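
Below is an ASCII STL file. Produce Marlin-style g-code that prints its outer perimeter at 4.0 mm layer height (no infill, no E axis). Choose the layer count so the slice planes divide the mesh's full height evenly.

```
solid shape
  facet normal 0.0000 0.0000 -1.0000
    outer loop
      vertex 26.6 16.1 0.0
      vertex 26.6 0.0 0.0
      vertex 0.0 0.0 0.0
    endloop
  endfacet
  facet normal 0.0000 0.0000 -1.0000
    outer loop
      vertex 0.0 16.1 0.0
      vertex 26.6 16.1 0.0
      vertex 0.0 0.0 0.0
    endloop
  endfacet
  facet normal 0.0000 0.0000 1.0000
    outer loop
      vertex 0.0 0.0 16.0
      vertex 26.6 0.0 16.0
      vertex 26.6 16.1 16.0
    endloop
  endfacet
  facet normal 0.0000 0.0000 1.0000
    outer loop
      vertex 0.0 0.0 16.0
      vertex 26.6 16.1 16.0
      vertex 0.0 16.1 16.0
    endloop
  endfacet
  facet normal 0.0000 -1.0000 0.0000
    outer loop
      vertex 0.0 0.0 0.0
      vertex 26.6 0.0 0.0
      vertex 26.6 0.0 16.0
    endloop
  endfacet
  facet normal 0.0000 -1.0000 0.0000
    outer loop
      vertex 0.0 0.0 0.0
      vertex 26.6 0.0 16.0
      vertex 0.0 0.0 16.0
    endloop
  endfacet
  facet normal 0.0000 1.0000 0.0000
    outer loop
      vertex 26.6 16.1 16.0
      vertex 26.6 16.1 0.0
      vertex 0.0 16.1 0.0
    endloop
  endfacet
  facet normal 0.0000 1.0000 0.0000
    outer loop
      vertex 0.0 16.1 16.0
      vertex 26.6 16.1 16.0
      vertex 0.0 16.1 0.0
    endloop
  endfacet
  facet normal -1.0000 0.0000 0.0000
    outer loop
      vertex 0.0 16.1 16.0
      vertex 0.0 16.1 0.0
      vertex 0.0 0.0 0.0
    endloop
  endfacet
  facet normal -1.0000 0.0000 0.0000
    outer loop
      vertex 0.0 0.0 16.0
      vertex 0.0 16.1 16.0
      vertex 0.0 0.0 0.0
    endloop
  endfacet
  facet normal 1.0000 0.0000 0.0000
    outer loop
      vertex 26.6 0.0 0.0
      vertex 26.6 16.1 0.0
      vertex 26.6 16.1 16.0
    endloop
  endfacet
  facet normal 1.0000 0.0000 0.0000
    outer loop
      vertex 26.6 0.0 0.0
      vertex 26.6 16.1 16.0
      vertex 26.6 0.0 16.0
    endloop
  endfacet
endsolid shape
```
; perimeter-only toolpath
G21 ; units = mm
G90 ; absolute positioning
G28 ; home
; layer 1
G0 Z4.0
G0 X0.0 Y0.0
G1 X26.6 Y0.0
G1 X26.6 Y16.1
G1 X0.0 Y16.1
G1 X0.0 Y0.0
; layer 2
G0 Z8.0
G0 X0.0 Y0.0
G1 X26.6 Y0.0
G1 X26.6 Y16.1
G1 X0.0 Y16.1
G1 X0.0 Y0.0
; layer 3
G0 Z12.0
G0 X0.0 Y0.0
G1 X26.6 Y0.0
G1 X26.6 Y16.1
G1 X0.0 Y16.1
G1 X0.0 Y0.0
; layer 4
G0 Z16.0
G0 X0.0 Y0.0
G1 X26.6 Y0.0
G1 X26.6 Y16.1
G1 X0.0 Y16.1
G1 X0.0 Y0.0
M2 ; end

The solid is a rectangular box, roughly 26.6 × 16.1 mm footprint and 16 mm tall. Slicing at Δz = 4.0 mm — 4 equal slices spanning the solid's height, so layer i sits at z = i·h/4 — gives 4 non-empty perimeters. Each is a 4-segment closed polygon; G0 lifts to the layer z and rapids to the start vertex, then G1 traces the edges.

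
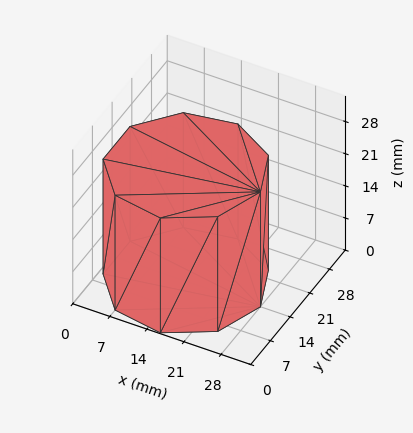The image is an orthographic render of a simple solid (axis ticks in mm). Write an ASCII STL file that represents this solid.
Reading the render: the shape is a regular 9-sided prism (a cylinder approximated with 9 flat sides), circumscribed radius ≈ 14 mm, height ≈ 25 mm (dimensions read to the nearest mm from the axis ticks). For the STL, each face is triangulated and given an outward normal.

solid part
  facet normal 0.0000 0.0000 -1.0000
    outer loop
      vertex 16.43 27.79 0.00
      vertex 24.72 23.00 0.00
      vertex 28.00 14.00 0.00
    endloop
  endfacet
  facet normal 0.0000 0.0000 -1.0000
    outer loop
      vertex 7.00 26.12 0.00
      vertex 16.43 27.79 0.00
      vertex 28.00 14.00 0.00
    endloop
  endfacet
  facet normal 0.0000 0.0000 -1.0000
    outer loop
      vertex 0.84 18.79 0.00
      vertex 7.00 26.12 0.00
      vertex 28.00 14.00 0.00
    endloop
  endfacet
  facet normal 0.0000 0.0000 -1.0000
    outer loop
      vertex 0.84 9.21 0.00
      vertex 0.84 18.79 0.00
      vertex 28.00 14.00 0.00
    endloop
  endfacet
  facet normal 0.0000 0.0000 -1.0000
    outer loop
      vertex 7.00 1.88 0.00
      vertex 0.84 9.21 0.00
      vertex 28.00 14.00 0.00
    endloop
  endfacet
  facet normal 0.0000 0.0000 -1.0000
    outer loop
      vertex 16.43 0.21 0.00
      vertex 7.00 1.88 0.00
      vertex 28.00 14.00 0.00
    endloop
  endfacet
  facet normal 0.0000 0.0000 -1.0000
    outer loop
      vertex 24.72 5.00 0.00
      vertex 16.43 0.21 0.00
      vertex 28.00 14.00 0.00
    endloop
  endfacet
  facet normal 0.0000 0.0000 1.0000
    outer loop
      vertex 28.00 14.00 25.00
      vertex 24.72 23.00 25.00
      vertex 16.43 27.79 25.00
    endloop
  endfacet
  facet normal 0.0000 0.0000 1.0000
    outer loop
      vertex 28.00 14.00 25.00
      vertex 16.43 27.79 25.00
      vertex 7.00 26.12 25.00
    endloop
  endfacet
  facet normal 0.0000 0.0000 1.0000
    outer loop
      vertex 28.00 14.00 25.00
      vertex 7.00 26.12 25.00
      vertex 0.84 18.79 25.00
    endloop
  endfacet
  facet normal 0.0000 0.0000 1.0000
    outer loop
      vertex 28.00 14.00 25.00
      vertex 0.84 18.79 25.00
      vertex 0.84 9.21 25.00
    endloop
  endfacet
  facet normal 0.0000 0.0000 1.0000
    outer loop
      vertex 28.00 14.00 25.00
      vertex 0.84 9.21 25.00
      vertex 7.00 1.88 25.00
    endloop
  endfacet
  facet normal 0.0000 0.0000 1.0000
    outer loop
      vertex 28.00 14.00 25.00
      vertex 7.00 1.88 25.00
      vertex 16.43 0.21 25.00
    endloop
  endfacet
  facet normal 0.0000 0.0000 1.0000
    outer loop
      vertex 28.00 14.00 25.00
      vertex 16.43 0.21 25.00
      vertex 24.72 5.00 25.00
    endloop
  endfacet
  facet normal 0.9395 0.3424 0.0000
    outer loop
      vertex 28.00 14.00 0.00
      vertex 24.72 23.00 0.00
      vertex 24.72 23.00 25.00
    endloop
  endfacet
  facet normal 0.9395 0.3424 0.0000
    outer loop
      vertex 28.00 14.00 0.00
      vertex 24.72 23.00 25.00
      vertex 28.00 14.00 25.00
    endloop
  endfacet
  facet normal 0.5003 0.8659 0.0000
    outer loop
      vertex 24.72 23.00 0.00
      vertex 16.43 27.79 0.00
      vertex 16.43 27.79 25.00
    endloop
  endfacet
  facet normal 0.5003 0.8659 0.0000
    outer loop
      vertex 24.72 23.00 0.00
      vertex 16.43 27.79 25.00
      vertex 24.72 23.00 25.00
    endloop
  endfacet
  facet normal -0.1744 0.9847 0.0000
    outer loop
      vertex 16.43 27.79 0.00
      vertex 7.00 26.12 0.00
      vertex 7.00 26.12 25.00
    endloop
  endfacet
  facet normal -0.1744 0.9847 0.0000
    outer loop
      vertex 16.43 27.79 0.00
      vertex 7.00 26.12 25.00
      vertex 16.43 27.79 25.00
    endloop
  endfacet
  facet normal -0.7656 0.6434 0.0000
    outer loop
      vertex 7.00 26.12 0.00
      vertex 0.84 18.79 0.00
      vertex 0.84 18.79 25.00
    endloop
  endfacet
  facet normal -0.7656 0.6434 0.0000
    outer loop
      vertex 7.00 26.12 0.00
      vertex 0.84 18.79 25.00
      vertex 7.00 26.12 25.00
    endloop
  endfacet
  facet normal -1.0000 0.0000 0.0000
    outer loop
      vertex 0.84 18.79 0.00
      vertex 0.84 9.21 0.00
      vertex 0.84 9.21 25.00
    endloop
  endfacet
  facet normal -1.0000 0.0000 0.0000
    outer loop
      vertex 0.84 18.79 0.00
      vertex 0.84 9.21 25.00
      vertex 0.84 18.79 25.00
    endloop
  endfacet
  facet normal -0.7656 -0.6434 0.0000
    outer loop
      vertex 0.84 9.21 0.00
      vertex 7.00 1.88 0.00
      vertex 7.00 1.88 25.00
    endloop
  endfacet
  facet normal -0.7656 -0.6434 0.0000
    outer loop
      vertex 0.84 9.21 0.00
      vertex 7.00 1.88 25.00
      vertex 0.84 9.21 25.00
    endloop
  endfacet
  facet normal -0.1744 -0.9847 0.0000
    outer loop
      vertex 7.00 1.88 0.00
      vertex 16.43 0.21 0.00
      vertex 16.43 0.21 25.00
    endloop
  endfacet
  facet normal -0.1744 -0.9847 0.0000
    outer loop
      vertex 7.00 1.88 0.00
      vertex 16.43 0.21 25.00
      vertex 7.00 1.88 25.00
    endloop
  endfacet
  facet normal 0.5003 -0.8659 0.0000
    outer loop
      vertex 16.43 0.21 0.00
      vertex 24.72 5.00 0.00
      vertex 24.72 5.00 25.00
    endloop
  endfacet
  facet normal 0.5003 -0.8659 0.0000
    outer loop
      vertex 16.43 0.21 0.00
      vertex 24.72 5.00 25.00
      vertex 16.43 0.21 25.00
    endloop
  endfacet
  facet normal 0.9395 -0.3424 0.0000
    outer loop
      vertex 24.72 5.00 0.00
      vertex 28.00 14.00 0.00
      vertex 28.00 14.00 25.00
    endloop
  endfacet
  facet normal 0.9395 -0.3424 0.0000
    outer loop
      vertex 24.72 5.00 0.00
      vertex 28.00 14.00 25.00
      vertex 24.72 5.00 25.00
    endloop
  endfacet
endsolid part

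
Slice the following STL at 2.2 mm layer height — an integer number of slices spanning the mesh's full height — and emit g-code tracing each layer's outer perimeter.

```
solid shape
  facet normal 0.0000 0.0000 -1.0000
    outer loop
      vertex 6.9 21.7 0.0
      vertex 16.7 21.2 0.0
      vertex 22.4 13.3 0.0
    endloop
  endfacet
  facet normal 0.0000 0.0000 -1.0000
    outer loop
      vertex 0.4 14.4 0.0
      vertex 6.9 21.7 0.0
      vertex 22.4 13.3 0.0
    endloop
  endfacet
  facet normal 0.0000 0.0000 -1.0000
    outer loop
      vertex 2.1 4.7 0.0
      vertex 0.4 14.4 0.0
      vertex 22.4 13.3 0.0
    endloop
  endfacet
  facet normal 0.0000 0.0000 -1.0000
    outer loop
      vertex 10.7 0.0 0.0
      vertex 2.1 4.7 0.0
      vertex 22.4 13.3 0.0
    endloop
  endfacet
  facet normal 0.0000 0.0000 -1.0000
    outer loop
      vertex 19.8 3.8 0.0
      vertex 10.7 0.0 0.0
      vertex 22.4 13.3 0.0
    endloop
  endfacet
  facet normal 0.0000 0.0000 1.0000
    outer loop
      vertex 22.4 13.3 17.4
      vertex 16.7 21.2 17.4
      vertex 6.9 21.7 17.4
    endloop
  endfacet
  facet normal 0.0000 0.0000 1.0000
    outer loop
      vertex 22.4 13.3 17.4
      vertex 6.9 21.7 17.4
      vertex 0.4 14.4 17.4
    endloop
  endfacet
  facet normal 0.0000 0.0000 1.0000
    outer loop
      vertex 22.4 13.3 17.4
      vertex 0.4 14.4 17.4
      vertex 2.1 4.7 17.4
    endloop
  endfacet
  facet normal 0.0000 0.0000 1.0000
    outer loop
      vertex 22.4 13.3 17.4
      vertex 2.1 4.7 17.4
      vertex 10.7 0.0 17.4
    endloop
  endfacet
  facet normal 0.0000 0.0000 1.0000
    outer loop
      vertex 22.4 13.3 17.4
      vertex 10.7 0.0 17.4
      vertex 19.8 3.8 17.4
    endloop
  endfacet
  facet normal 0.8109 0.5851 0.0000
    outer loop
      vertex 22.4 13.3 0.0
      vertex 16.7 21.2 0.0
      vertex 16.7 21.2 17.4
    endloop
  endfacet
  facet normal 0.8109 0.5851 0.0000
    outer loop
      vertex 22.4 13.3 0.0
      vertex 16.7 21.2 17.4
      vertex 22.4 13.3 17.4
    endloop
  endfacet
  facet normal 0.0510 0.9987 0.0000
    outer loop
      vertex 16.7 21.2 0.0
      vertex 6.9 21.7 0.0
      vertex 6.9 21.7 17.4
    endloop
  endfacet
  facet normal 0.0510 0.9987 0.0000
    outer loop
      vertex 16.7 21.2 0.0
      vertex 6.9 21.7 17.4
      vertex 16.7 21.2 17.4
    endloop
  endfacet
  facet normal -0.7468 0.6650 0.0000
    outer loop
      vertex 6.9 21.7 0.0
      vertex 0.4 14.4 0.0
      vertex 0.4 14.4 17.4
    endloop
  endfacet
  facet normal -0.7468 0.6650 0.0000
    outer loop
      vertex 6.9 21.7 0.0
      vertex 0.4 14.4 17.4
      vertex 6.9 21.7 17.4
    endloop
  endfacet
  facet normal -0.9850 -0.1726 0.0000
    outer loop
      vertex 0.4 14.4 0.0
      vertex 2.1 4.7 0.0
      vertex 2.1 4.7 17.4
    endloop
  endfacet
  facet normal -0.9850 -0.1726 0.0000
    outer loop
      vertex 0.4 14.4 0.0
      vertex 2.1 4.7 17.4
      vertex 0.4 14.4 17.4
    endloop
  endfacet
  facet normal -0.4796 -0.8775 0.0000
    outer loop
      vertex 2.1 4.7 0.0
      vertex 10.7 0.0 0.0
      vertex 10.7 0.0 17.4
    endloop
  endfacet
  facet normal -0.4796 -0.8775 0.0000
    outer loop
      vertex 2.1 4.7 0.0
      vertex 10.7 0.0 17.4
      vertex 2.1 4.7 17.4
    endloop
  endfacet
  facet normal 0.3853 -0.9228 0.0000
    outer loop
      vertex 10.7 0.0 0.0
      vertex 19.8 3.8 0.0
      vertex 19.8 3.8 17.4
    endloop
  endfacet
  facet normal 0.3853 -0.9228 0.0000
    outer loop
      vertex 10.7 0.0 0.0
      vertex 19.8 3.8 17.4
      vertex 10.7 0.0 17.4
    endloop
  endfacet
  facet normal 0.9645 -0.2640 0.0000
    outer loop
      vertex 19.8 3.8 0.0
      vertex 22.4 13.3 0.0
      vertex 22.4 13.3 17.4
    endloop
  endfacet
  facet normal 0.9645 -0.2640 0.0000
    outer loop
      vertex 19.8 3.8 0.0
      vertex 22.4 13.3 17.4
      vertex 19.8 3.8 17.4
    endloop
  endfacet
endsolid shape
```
; perimeter-only toolpath
G21 ; units = mm
G90 ; absolute positioning
G28 ; home
; layer 1
G0 Z2.2
G0 X22.4 Y13.3
G1 X16.7 Y21.2
G1 X6.9 Y21.7
G1 X0.4 Y14.4
G1 X2.1 Y4.7
G1 X10.7 Y0.0
G1 X19.8 Y3.8
G1 X22.4 Y13.3
; layer 2
G0 Z4.3
G0 X22.4 Y13.3
G1 X16.7 Y21.2
G1 X6.9 Y21.7
G1 X0.4 Y14.4
G1 X2.1 Y4.7
G1 X10.7 Y0.0
G1 X19.8 Y3.8
G1 X22.4 Y13.3
; layer 3
G0 Z6.5
G0 X22.4 Y13.3
G1 X16.7 Y21.2
G1 X6.9 Y21.7
G1 X0.4 Y14.4
G1 X2.1 Y4.7
G1 X10.7 Y0.0
G1 X19.8 Y3.8
G1 X22.4 Y13.3
; layer 4
G0 Z8.7
G0 X22.4 Y13.3
G1 X16.7 Y21.2
G1 X6.9 Y21.7
G1 X0.4 Y14.4
G1 X2.1 Y4.7
G1 X10.7 Y0.0
G1 X19.8 Y3.8
G1 X22.4 Y13.3
; layer 5
G0 Z10.9
G0 X22.4 Y13.3
G1 X16.7 Y21.2
G1 X6.9 Y21.7
G1 X0.4 Y14.4
G1 X2.1 Y4.7
G1 X10.7 Y0.0
G1 X19.8 Y3.8
G1 X22.4 Y13.3
; layer 6
G0 Z13.0
G0 X22.4 Y13.3
G1 X16.7 Y21.2
G1 X6.9 Y21.7
G1 X0.4 Y14.4
G1 X2.1 Y4.7
G1 X10.7 Y0.0
G1 X19.8 Y3.8
G1 X22.4 Y13.3
; layer 7
G0 Z15.2
G0 X22.4 Y13.3
G1 X16.7 Y21.2
G1 X6.9 Y21.7
G1 X0.4 Y14.4
G1 X2.1 Y4.7
G1 X10.7 Y0.0
G1 X19.8 Y3.8
G1 X22.4 Y13.3
; layer 8
G0 Z17.4
G0 X22.4 Y13.3
G1 X16.7 Y21.2
G1 X6.9 Y21.7
G1 X0.4 Y14.4
G1 X2.1 Y4.7
G1 X10.7 Y0.0
G1 X19.8 Y3.8
G1 X22.4 Y13.3
M2 ; end

The solid is a regular 7-sided prism (a cylinder approximated with 7 flat sides), circumscribed radius ≈ 11.3 mm, height ≈ 17.4 mm. Slicing at Δz = 2.2 mm — 8 equal slices spanning the solid's height, so layer i sits at z = i·h/8 — gives 8 non-empty perimeters. Each is a 7-segment closed polygon; G0 lifts to the layer z and rapids to the start vertex, then G1 traces the edges.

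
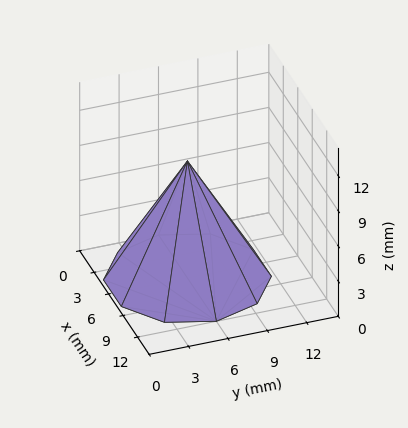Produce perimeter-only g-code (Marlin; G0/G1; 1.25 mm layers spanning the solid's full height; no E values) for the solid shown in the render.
Reading the render: the shape is a regular 10-sided pyramid, base circumscribed radius ≈ 6 mm, apex at z ≈ 10 mm (dimensions read to the nearest mm from the axis ticks). For the g-code, the solid's height is divided into equal slices at the stated Δz and each level perimeter traced with G1 moves after a G0 lift.

; perimeter-only toolpath
G21 ; units = mm
G90 ; absolute positioning
G28 ; home
; layer 1
G0 Z1.25
G0 X11.25 Y6.00
G1 X10.24 Y9.09
G1 X7.62 Y11.00
G1 X4.38 Y11.00
G1 X1.76 Y9.09
G1 X0.75 Y6.00
G1 X1.76 Y2.91
G1 X4.38 Y1.00
G1 X7.62 Y1.00
G1 X10.24 Y2.91
G1 X11.25 Y6.00
; layer 2
G0 Z2.50
G0 X10.50 Y6.00
G1 X9.64 Y8.65
G1 X7.39 Y10.28
G1 X4.61 Y10.28
G1 X2.36 Y8.65
G1 X1.50 Y6.00
G1 X2.36 Y3.35
G1 X4.61 Y1.72
G1 X7.39 Y1.72
G1 X9.64 Y3.35
G1 X10.50 Y6.00
; layer 3
G0 Z3.75
G0 X9.75 Y6.00
G1 X9.03 Y8.21
G1 X7.16 Y9.57
G1 X4.84 Y9.57
G1 X2.97 Y8.21
G1 X2.25 Y6.00
G1 X2.97 Y3.79
G1 X4.84 Y2.43
G1 X7.16 Y2.43
G1 X9.03 Y3.79
G1 X9.75 Y6.00
; layer 4
G0 Z5.00
G0 X9.00 Y6.00
G1 X8.43 Y7.76
G1 X6.92 Y8.86
G1 X5.08 Y8.86
G1 X3.58 Y7.76
G1 X3.00 Y6.00
G1 X3.58 Y4.24
G1 X5.08 Y3.15
G1 X6.92 Y3.15
G1 X8.43 Y4.24
G1 X9.00 Y6.00
; layer 5
G0 Z6.25
G0 X8.25 Y6.00
G1 X7.82 Y7.32
G1 X6.69 Y8.14
G1 X5.31 Y8.14
G1 X4.18 Y7.32
G1 X3.75 Y6.00
G1 X4.18 Y4.68
G1 X5.31 Y3.86
G1 X6.69 Y3.86
G1 X7.82 Y4.68
G1 X8.25 Y6.00
; layer 6
G0 Z7.50
G0 X7.50 Y6.00
G1 X7.21 Y6.88
G1 X6.46 Y7.43
G1 X5.54 Y7.43
G1 X4.79 Y6.88
G1 X4.50 Y6.00
G1 X4.79 Y5.12
G1 X5.54 Y4.57
G1 X6.46 Y4.57
G1 X7.21 Y5.12
G1 X7.50 Y6.00
; layer 7
G0 Z8.75
G0 X6.75 Y6.00
G1 X6.61 Y6.44
G1 X6.23 Y6.71
G1 X5.77 Y6.71
G1 X5.39 Y6.44
G1 X5.25 Y6.00
G1 X5.39 Y5.56
G1 X5.77 Y5.29
G1 X6.23 Y5.29
G1 X6.61 Y5.56
G1 X6.75 Y6.00
M2 ; end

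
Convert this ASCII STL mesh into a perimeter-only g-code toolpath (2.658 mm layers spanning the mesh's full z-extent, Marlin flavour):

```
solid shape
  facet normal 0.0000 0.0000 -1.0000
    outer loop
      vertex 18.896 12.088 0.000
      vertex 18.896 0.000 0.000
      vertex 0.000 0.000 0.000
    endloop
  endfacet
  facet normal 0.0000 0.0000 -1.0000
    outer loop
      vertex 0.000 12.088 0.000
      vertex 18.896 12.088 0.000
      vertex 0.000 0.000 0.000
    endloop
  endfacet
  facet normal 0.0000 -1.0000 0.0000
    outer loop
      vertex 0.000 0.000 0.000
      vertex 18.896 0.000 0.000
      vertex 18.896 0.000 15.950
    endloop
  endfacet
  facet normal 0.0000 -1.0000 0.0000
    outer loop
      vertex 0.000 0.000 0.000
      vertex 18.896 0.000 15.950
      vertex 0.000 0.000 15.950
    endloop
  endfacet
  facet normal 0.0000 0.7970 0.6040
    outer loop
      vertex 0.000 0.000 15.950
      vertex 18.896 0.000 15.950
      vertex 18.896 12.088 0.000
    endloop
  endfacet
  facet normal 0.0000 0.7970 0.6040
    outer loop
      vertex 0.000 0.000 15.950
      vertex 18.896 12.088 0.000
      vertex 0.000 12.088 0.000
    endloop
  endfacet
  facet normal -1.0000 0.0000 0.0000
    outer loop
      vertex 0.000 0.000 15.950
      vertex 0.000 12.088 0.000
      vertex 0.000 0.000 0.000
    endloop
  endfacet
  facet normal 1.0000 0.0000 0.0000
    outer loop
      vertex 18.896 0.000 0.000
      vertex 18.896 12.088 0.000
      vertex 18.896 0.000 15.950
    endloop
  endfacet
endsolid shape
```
; perimeter-only toolpath
G21 ; units = mm
G90 ; absolute positioning
G28 ; home
; layer 1
G0 Z2.658
G0 X0.000 Y0.000
G1 X18.896 Y0.000
G1 X18.896 Y10.073
G1 X0.000 Y10.073
G1 X0.000 Y0.000
; layer 2
G0 Z5.317
G0 X0.000 Y0.000
G1 X18.896 Y0.000
G1 X18.896 Y8.059
G1 X0.000 Y8.059
G1 X0.000 Y0.000
; layer 3
G0 Z7.975
G0 X0.000 Y0.000
G1 X18.896 Y0.000
G1 X18.896 Y6.044
G1 X0.000 Y6.044
G1 X0.000 Y0.000
; layer 4
G0 Z10.633
G0 X0.000 Y0.000
G1 X18.896 Y0.000
G1 X18.896 Y4.029
G1 X0.000 Y4.029
G1 X0.000 Y0.000
; layer 5
G0 Z13.292
G0 X0.000 Y0.000
G1 X18.896 Y0.000
G1 X18.896 Y2.015
G1 X0.000 Y2.015
G1 X0.000 Y0.000
M2 ; end

The solid is a wedge (ramp): 18.9 × 12.1 mm base, rising to 15.9 mm along the y=0 edge and sloping linearly to z=0 at y=12.1. Slicing at Δz = 2.658 mm — 6 equal slices spanning the solid's height, so layer i sits at z = i·h/6 — gives 5 non-empty perimeters. Each is a 4-segment closed polygon; G0 lifts to the layer z and rapids to the start vertex, then G1 traces the edges. The cross-section shrinks linearly with z (the slice at the apex is degenerate and omitted).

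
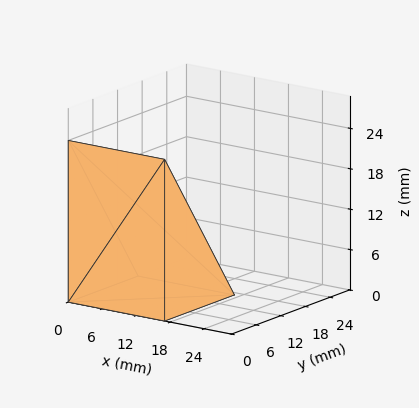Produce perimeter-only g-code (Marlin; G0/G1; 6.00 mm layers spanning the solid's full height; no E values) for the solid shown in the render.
Reading the render: the shape is a wedge (ramp): 17 × 17 mm base, rising to 24 mm along the y=0 edge and sloping linearly to z=0 at y=17 (dimensions read to the nearest mm from the axis ticks). For the g-code, the solid's height is divided into equal slices at the stated Δz and each level perimeter traced with G1 moves after a G0 lift.

; perimeter-only toolpath
G21 ; units = mm
G90 ; absolute positioning
G28 ; home
; layer 1
G0 Z6.00
G0 X0.00 Y0.00
G1 X17.00 Y0.00
G1 X17.00 Y12.75
G1 X0.00 Y12.75
G1 X0.00 Y0.00
; layer 2
G0 Z12.00
G0 X0.00 Y0.00
G1 X17.00 Y0.00
G1 X17.00 Y8.50
G1 X0.00 Y8.50
G1 X0.00 Y0.00
; layer 3
G0 Z18.00
G0 X0.00 Y0.00
G1 X17.00 Y0.00
G1 X17.00 Y4.25
G1 X0.00 Y4.25
G1 X0.00 Y0.00
M2 ; end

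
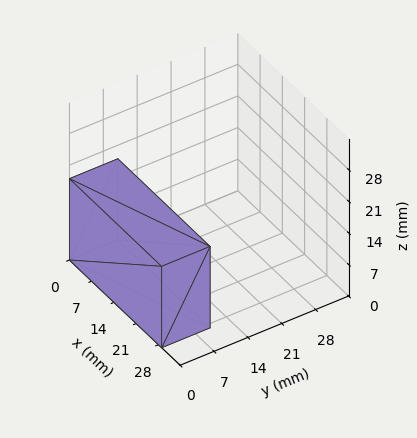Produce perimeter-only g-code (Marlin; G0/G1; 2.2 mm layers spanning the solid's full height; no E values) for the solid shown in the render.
Reading the render: the shape is a rectangular box, roughly 29 × 10 mm footprint and 18 mm tall (dimensions read to the nearest mm from the axis ticks). For the g-code, the solid's height is divided into equal slices at the stated Δz and each level perimeter traced with G1 moves after a G0 lift.

; perimeter-only toolpath
G21 ; units = mm
G90 ; absolute positioning
G28 ; home
; layer 1
G0 Z2.2
G0 X0.0 Y0.0
G1 X29.0 Y0.0
G1 X29.0 Y10.0
G1 X0.0 Y10.0
G1 X0.0 Y0.0
; layer 2
G0 Z4.5
G0 X0.0 Y0.0
G1 X29.0 Y0.0
G1 X29.0 Y10.0
G1 X0.0 Y10.0
G1 X0.0 Y0.0
; layer 3
G0 Z6.8
G0 X0.0 Y0.0
G1 X29.0 Y0.0
G1 X29.0 Y10.0
G1 X0.0 Y10.0
G1 X0.0 Y0.0
; layer 4
G0 Z9.0
G0 X0.0 Y0.0
G1 X29.0 Y0.0
G1 X29.0 Y10.0
G1 X0.0 Y10.0
G1 X0.0 Y0.0
; layer 5
G0 Z11.2
G0 X0.0 Y0.0
G1 X29.0 Y0.0
G1 X29.0 Y10.0
G1 X0.0 Y10.0
G1 X0.0 Y0.0
; layer 6
G0 Z13.5
G0 X0.0 Y0.0
G1 X29.0 Y0.0
G1 X29.0 Y10.0
G1 X0.0 Y10.0
G1 X0.0 Y0.0
; layer 7
G0 Z15.8
G0 X0.0 Y0.0
G1 X29.0 Y0.0
G1 X29.0 Y10.0
G1 X0.0 Y10.0
G1 X0.0 Y0.0
; layer 8
G0 Z18.0
G0 X0.0 Y0.0
G1 X29.0 Y0.0
G1 X29.0 Y10.0
G1 X0.0 Y10.0
G1 X0.0 Y0.0
M2 ; end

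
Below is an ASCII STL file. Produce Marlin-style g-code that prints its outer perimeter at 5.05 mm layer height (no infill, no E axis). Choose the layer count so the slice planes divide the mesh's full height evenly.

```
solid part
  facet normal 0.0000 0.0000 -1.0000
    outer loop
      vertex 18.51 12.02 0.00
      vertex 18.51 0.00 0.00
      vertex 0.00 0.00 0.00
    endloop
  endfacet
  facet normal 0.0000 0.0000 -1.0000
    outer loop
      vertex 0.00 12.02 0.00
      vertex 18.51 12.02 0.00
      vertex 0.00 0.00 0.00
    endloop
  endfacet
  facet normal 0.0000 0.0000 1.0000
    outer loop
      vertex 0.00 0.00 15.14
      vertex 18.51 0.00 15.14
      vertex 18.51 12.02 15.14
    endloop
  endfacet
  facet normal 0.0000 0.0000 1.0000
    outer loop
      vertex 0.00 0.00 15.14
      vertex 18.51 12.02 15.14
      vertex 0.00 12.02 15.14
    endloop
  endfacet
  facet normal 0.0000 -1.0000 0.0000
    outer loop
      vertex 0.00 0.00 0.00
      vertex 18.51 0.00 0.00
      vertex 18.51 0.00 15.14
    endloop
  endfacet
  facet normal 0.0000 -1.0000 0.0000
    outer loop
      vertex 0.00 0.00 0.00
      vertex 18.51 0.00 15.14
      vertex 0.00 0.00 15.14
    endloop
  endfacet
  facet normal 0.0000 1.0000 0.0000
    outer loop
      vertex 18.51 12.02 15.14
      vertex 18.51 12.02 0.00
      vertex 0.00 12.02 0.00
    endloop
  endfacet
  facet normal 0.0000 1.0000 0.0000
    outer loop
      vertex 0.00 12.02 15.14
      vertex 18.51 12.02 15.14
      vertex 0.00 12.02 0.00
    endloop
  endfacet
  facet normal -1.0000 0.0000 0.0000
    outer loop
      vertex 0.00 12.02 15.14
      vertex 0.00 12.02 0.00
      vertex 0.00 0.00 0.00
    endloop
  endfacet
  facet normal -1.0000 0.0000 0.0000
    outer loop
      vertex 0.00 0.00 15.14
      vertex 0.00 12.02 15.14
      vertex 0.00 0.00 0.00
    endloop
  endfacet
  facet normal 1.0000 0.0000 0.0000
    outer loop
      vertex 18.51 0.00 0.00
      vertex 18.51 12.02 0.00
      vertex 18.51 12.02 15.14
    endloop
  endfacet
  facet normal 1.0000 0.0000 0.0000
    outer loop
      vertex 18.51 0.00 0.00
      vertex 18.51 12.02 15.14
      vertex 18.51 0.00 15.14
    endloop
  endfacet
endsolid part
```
; perimeter-only toolpath
G21 ; units = mm
G90 ; absolute positioning
G28 ; home
; layer 1
G0 Z5.05
G0 X0.00 Y0.00
G1 X18.51 Y0.00
G1 X18.51 Y12.02
G1 X0.00 Y12.02
G1 X0.00 Y0.00
; layer 2
G0 Z10.09
G0 X0.00 Y0.00
G1 X18.51 Y0.00
G1 X18.51 Y12.02
G1 X0.00 Y12.02
G1 X0.00 Y0.00
; layer 3
G0 Z15.14
G0 X0.00 Y0.00
G1 X18.51 Y0.00
G1 X18.51 Y12.02
G1 X0.00 Y12.02
G1 X0.00 Y0.00
M2 ; end

The solid is a rectangular box, roughly 18.5 × 12 mm footprint and 15.1 mm tall. Slicing at Δz = 5.05 mm — 3 equal slices spanning the solid's height, so layer i sits at z = i·h/3 — gives 3 non-empty perimeters. Each is a 4-segment closed polygon; G0 lifts to the layer z and rapids to the start vertex, then G1 traces the edges.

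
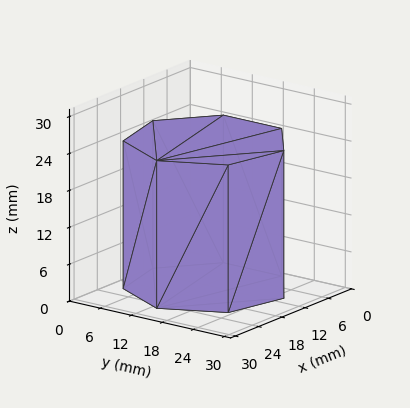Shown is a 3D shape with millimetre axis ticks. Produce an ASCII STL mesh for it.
Reading the render: the shape is a regular 7-sided prism (a cylinder approximated with 7 flat sides), circumscribed radius ≈ 13 mm, height ≈ 24 mm (dimensions read to the nearest mm from the axis ticks). For the STL, each face is triangulated and given an outward normal.

solid part
  facet normal 0.0000 0.0000 -1.0000
    outer loop
      vertex 10.107 25.674 0.000
      vertex 21.105 23.164 0.000
      vertex 26.000 13.000 0.000
    endloop
  endfacet
  facet normal 0.0000 0.0000 -1.0000
    outer loop
      vertex 1.287 18.640 0.000
      vertex 10.107 25.674 0.000
      vertex 26.000 13.000 0.000
    endloop
  endfacet
  facet normal 0.0000 0.0000 -1.0000
    outer loop
      vertex 1.287 7.360 0.000
      vertex 1.287 18.640 0.000
      vertex 26.000 13.000 0.000
    endloop
  endfacet
  facet normal 0.0000 0.0000 -1.0000
    outer loop
      vertex 10.107 0.326 0.000
      vertex 1.287 7.360 0.000
      vertex 26.000 13.000 0.000
    endloop
  endfacet
  facet normal 0.0000 0.0000 -1.0000
    outer loop
      vertex 21.105 2.836 0.000
      vertex 10.107 0.326 0.000
      vertex 26.000 13.000 0.000
    endloop
  endfacet
  facet normal 0.0000 0.0000 1.0000
    outer loop
      vertex 26.000 13.000 24.000
      vertex 21.105 23.164 24.000
      vertex 10.107 25.674 24.000
    endloop
  endfacet
  facet normal 0.0000 0.0000 1.0000
    outer loop
      vertex 26.000 13.000 24.000
      vertex 10.107 25.674 24.000
      vertex 1.287 18.640 24.000
    endloop
  endfacet
  facet normal 0.0000 0.0000 1.0000
    outer loop
      vertex 26.000 13.000 24.000
      vertex 1.287 18.640 24.000
      vertex 1.287 7.360 24.000
    endloop
  endfacet
  facet normal 0.0000 0.0000 1.0000
    outer loop
      vertex 26.000 13.000 24.000
      vertex 1.287 7.360 24.000
      vertex 10.107 0.326 24.000
    endloop
  endfacet
  facet normal 0.0000 0.0000 1.0000
    outer loop
      vertex 26.000 13.000 24.000
      vertex 10.107 0.326 24.000
      vertex 21.105 2.836 24.000
    endloop
  endfacet
  facet normal 0.9010 0.4339 0.0000
    outer loop
      vertex 26.000 13.000 0.000
      vertex 21.105 23.164 0.000
      vertex 21.105 23.164 24.000
    endloop
  endfacet
  facet normal 0.9010 0.4339 0.0000
    outer loop
      vertex 26.000 13.000 0.000
      vertex 21.105 23.164 24.000
      vertex 26.000 13.000 24.000
    endloop
  endfacet
  facet normal 0.2225 0.9749 0.0000
    outer loop
      vertex 21.105 23.164 0.000
      vertex 10.107 25.674 0.000
      vertex 10.107 25.674 24.000
    endloop
  endfacet
  facet normal 0.2225 0.9749 0.0000
    outer loop
      vertex 21.105 23.164 0.000
      vertex 10.107 25.674 24.000
      vertex 21.105 23.164 24.000
    endloop
  endfacet
  facet normal -0.6235 0.7818 0.0000
    outer loop
      vertex 10.107 25.674 0.000
      vertex 1.287 18.640 0.000
      vertex 1.287 18.640 24.000
    endloop
  endfacet
  facet normal -0.6235 0.7818 0.0000
    outer loop
      vertex 10.107 25.674 0.000
      vertex 1.287 18.640 24.000
      vertex 10.107 25.674 24.000
    endloop
  endfacet
  facet normal -1.0000 0.0000 0.0000
    outer loop
      vertex 1.287 18.640 0.000
      vertex 1.287 7.360 0.000
      vertex 1.287 7.360 24.000
    endloop
  endfacet
  facet normal -1.0000 0.0000 0.0000
    outer loop
      vertex 1.287 18.640 0.000
      vertex 1.287 7.360 24.000
      vertex 1.287 18.640 24.000
    endloop
  endfacet
  facet normal -0.6235 -0.7818 0.0000
    outer loop
      vertex 1.287 7.360 0.000
      vertex 10.107 0.326 0.000
      vertex 10.107 0.326 24.000
    endloop
  endfacet
  facet normal -0.6235 -0.7818 0.0000
    outer loop
      vertex 1.287 7.360 0.000
      vertex 10.107 0.326 24.000
      vertex 1.287 7.360 24.000
    endloop
  endfacet
  facet normal 0.2225 -0.9749 0.0000
    outer loop
      vertex 10.107 0.326 0.000
      vertex 21.105 2.836 0.000
      vertex 21.105 2.836 24.000
    endloop
  endfacet
  facet normal 0.2225 -0.9749 0.0000
    outer loop
      vertex 10.107 0.326 0.000
      vertex 21.105 2.836 24.000
      vertex 10.107 0.326 24.000
    endloop
  endfacet
  facet normal 0.9010 -0.4339 0.0000
    outer loop
      vertex 21.105 2.836 0.000
      vertex 26.000 13.000 0.000
      vertex 26.000 13.000 24.000
    endloop
  endfacet
  facet normal 0.9010 -0.4339 0.0000
    outer loop
      vertex 21.105 2.836 0.000
      vertex 26.000 13.000 24.000
      vertex 21.105 2.836 24.000
    endloop
  endfacet
endsolid part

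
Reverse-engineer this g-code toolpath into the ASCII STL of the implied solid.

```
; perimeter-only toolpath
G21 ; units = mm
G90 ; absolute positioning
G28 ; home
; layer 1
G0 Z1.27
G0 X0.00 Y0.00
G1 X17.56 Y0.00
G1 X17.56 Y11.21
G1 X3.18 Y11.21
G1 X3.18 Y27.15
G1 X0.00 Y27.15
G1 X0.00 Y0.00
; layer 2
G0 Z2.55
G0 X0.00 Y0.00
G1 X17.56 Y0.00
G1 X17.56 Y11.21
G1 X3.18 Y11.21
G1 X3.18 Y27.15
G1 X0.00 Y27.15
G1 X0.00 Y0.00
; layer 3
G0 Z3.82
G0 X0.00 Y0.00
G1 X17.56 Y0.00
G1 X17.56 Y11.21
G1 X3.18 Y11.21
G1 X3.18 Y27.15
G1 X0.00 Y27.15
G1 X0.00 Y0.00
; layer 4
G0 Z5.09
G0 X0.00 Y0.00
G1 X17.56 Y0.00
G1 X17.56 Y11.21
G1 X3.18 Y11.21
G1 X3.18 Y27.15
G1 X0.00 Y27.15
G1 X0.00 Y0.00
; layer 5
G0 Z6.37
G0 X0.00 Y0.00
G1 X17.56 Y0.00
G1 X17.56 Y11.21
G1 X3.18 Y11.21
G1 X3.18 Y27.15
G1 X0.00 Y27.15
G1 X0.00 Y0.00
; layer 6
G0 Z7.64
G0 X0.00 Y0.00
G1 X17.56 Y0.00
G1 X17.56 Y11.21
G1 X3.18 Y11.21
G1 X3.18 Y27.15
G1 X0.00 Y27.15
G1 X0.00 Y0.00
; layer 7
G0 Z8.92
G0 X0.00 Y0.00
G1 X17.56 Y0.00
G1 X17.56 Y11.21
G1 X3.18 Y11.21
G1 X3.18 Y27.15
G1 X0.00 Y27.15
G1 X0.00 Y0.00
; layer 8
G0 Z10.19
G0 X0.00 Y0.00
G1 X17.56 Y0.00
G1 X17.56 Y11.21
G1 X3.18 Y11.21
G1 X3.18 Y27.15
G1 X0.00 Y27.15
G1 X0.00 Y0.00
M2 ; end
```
solid part
  facet normal 0.0000 0.0000 -1.0000
    outer loop
      vertex 17.56 11.21 0.00
      vertex 17.56 0.00 0.00
      vertex 0.00 0.00 0.00
    endloop
  endfacet
  facet normal 0.0000 0.0000 -1.0000
    outer loop
      vertex 3.18 11.21 0.00
      vertex 17.56 11.21 0.00
      vertex 0.00 0.00 0.00
    endloop
  endfacet
  facet normal 0.0000 0.0000 -1.0000
    outer loop
      vertex 3.18 27.15 0.00
      vertex 3.18 11.21 0.00
      vertex 0.00 0.00 0.00
    endloop
  endfacet
  facet normal 0.0000 0.0000 -1.0000
    outer loop
      vertex 0.00 27.15 0.00
      vertex 3.18 27.15 0.00
      vertex 0.00 0.00 0.00
    endloop
  endfacet
  facet normal 0.0000 0.0000 1.0000
    outer loop
      vertex 0.00 0.00 10.19
      vertex 17.56 0.00 10.19
      vertex 17.56 11.21 10.19
    endloop
  endfacet
  facet normal 0.0000 0.0000 1.0000
    outer loop
      vertex 0.00 0.00 10.19
      vertex 17.56 11.21 10.19
      vertex 3.18 11.21 10.19
    endloop
  endfacet
  facet normal 0.0000 0.0000 1.0000
    outer loop
      vertex 0.00 0.00 10.19
      vertex 3.18 11.21 10.19
      vertex 3.18 27.15 10.19
    endloop
  endfacet
  facet normal 0.0000 0.0000 1.0000
    outer loop
      vertex 0.00 0.00 10.19
      vertex 3.18 27.15 10.19
      vertex 0.00 27.15 10.19
    endloop
  endfacet
  facet normal 0.0000 -1.0000 0.0000
    outer loop
      vertex 0.00 0.00 0.00
      vertex 17.56 0.00 0.00
      vertex 17.56 0.00 10.19
    endloop
  endfacet
  facet normal 0.0000 -1.0000 0.0000
    outer loop
      vertex 0.00 0.00 0.00
      vertex 17.56 0.00 10.19
      vertex 0.00 0.00 10.19
    endloop
  endfacet
  facet normal 1.0000 0.0000 0.0000
    outer loop
      vertex 17.56 0.00 0.00
      vertex 17.56 11.21 0.00
      vertex 17.56 11.21 10.19
    endloop
  endfacet
  facet normal 1.0000 0.0000 0.0000
    outer loop
      vertex 17.56 0.00 0.00
      vertex 17.56 11.21 10.19
      vertex 17.56 0.00 10.19
    endloop
  endfacet
  facet normal 0.0000 1.0000 0.0000
    outer loop
      vertex 17.56 11.21 0.00
      vertex 3.18 11.21 0.00
      vertex 3.18 11.21 10.19
    endloop
  endfacet
  facet normal 0.0000 1.0000 0.0000
    outer loop
      vertex 17.56 11.21 0.00
      vertex 3.18 11.21 10.19
      vertex 17.56 11.21 10.19
    endloop
  endfacet
  facet normal 1.0000 0.0000 0.0000
    outer loop
      vertex 3.18 11.21 0.00
      vertex 3.18 27.15 0.00
      vertex 3.18 27.15 10.19
    endloop
  endfacet
  facet normal 1.0000 0.0000 0.0000
    outer loop
      vertex 3.18 11.21 0.00
      vertex 3.18 27.15 10.19
      vertex 3.18 11.21 10.19
    endloop
  endfacet
  facet normal 0.0000 1.0000 0.0000
    outer loop
      vertex 3.18 27.15 0.00
      vertex 0.00 27.15 0.00
      vertex 0.00 27.15 10.19
    endloop
  endfacet
  facet normal 0.0000 1.0000 0.0000
    outer loop
      vertex 3.18 27.15 0.00
      vertex 0.00 27.15 10.19
      vertex 3.18 27.15 10.19
    endloop
  endfacet
  facet normal -1.0000 0.0000 0.0000
    outer loop
      vertex 0.00 27.15 0.00
      vertex 0.00 0.00 0.00
      vertex 0.00 0.00 10.19
    endloop
  endfacet
  facet normal -1.0000 0.0000 0.0000
    outer loop
      vertex 0.00 27.15 0.00
      vertex 0.00 0.00 10.19
      vertex 0.00 27.15 10.19
    endloop
  endfacet
endsolid part

The G0 Z moves step by Δz≈1.27 mm. Every layer's G1 loop is the same polygon, so the solid is a straight extrusion of it from z=0 to z≈10.2. Closing with flat bottom and top caps and triangulating gives 20 facets — an L-shaped prism: outer 17.6 × 27.1 mm, arm thicknesses ≈ 11.2 mm (horizontal) and 3.18 mm (vertical), extruded 10.2 mm in z.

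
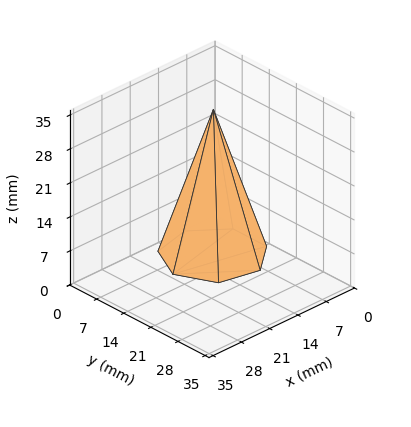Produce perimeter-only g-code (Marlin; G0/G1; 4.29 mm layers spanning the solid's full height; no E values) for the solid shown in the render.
Reading the render: the shape is a regular 7-sided pyramid, base circumscribed radius ≈ 10 mm, apex at z ≈ 30 mm (dimensions read to the nearest mm from the axis ticks). For the g-code, the solid's height is divided into equal slices at the stated Δz and each level perimeter traced with G1 moves after a G0 lift.

; perimeter-only toolpath
G21 ; units = mm
G90 ; absolute positioning
G28 ; home
; layer 1
G0 Z4.29
G0 X18.57 Y10.00
G1 X15.34 Y16.70
G1 X8.09 Y18.36
G1 X2.28 Y13.72
G1 X2.28 Y6.28
G1 X8.09 Y1.64
G1 X15.34 Y3.30
G1 X18.57 Y10.00
; layer 2
G0 Z8.57
G0 X17.14 Y10.00
G1 X14.45 Y15.59
G1 X8.41 Y16.96
G1 X3.56 Y13.10
G1 X3.56 Y6.90
G1 X8.41 Y3.04
G1 X14.45 Y4.41
G1 X17.14 Y10.00
; layer 3
G0 Z12.86
G0 X15.71 Y10.00
G1 X13.56 Y14.47
G1 X8.73 Y15.57
G1 X4.85 Y12.48
G1 X4.85 Y7.52
G1 X8.73 Y4.43
G1 X13.56 Y5.53
G1 X15.71 Y10.00
; layer 4
G0 Z17.14
G0 X14.29 Y10.00
G1 X12.67 Y13.35
G1 X9.04 Y14.18
G1 X6.14 Y11.86
G1 X6.14 Y8.14
G1 X9.04 Y5.82
G1 X12.67 Y6.65
G1 X14.29 Y10.00
; layer 5
G0 Z21.43
G0 X12.86 Y10.00
G1 X11.78 Y12.23
G1 X9.36 Y12.79
G1 X7.43 Y11.24
G1 X7.43 Y8.76
G1 X9.36 Y7.21
G1 X11.78 Y7.77
G1 X12.86 Y10.00
; layer 6
G0 Z25.71
G0 X11.43 Y10.00
G1 X10.89 Y11.12
G1 X9.68 Y11.39
G1 X8.71 Y10.62
G1 X8.71 Y9.38
G1 X9.68 Y8.61
G1 X10.89 Y8.88
G1 X11.43 Y10.00
M2 ; end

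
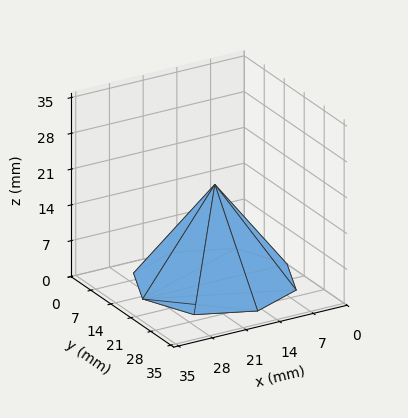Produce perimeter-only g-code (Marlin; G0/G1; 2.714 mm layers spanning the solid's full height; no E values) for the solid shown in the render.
Reading the render: the shape is a regular 8-sided pyramid, base circumscribed radius ≈ 15 mm, apex at z ≈ 19 mm (dimensions read to the nearest mm from the axis ticks). For the g-code, the solid's height is divided into equal slices at the stated Δz and each level perimeter traced with G1 moves after a G0 lift.

; perimeter-only toolpath
G21 ; units = mm
G90 ; absolute positioning
G28 ; home
; layer 1
G0 Z2.714
G0 X27.857 Y15.000
G1 X24.092 Y24.092
G1 X15.000 Y27.857
G1 X5.908 Y24.092
G1 X2.143 Y15.000
G1 X5.908 Y5.908
G1 X15.000 Y2.143
G1 X24.092 Y5.908
G1 X27.857 Y15.000
; layer 2
G0 Z5.429
G0 X25.714 Y15.000
G1 X22.576 Y22.576
G1 X15.000 Y25.714
G1 X7.424 Y22.576
G1 X4.286 Y15.000
G1 X7.424 Y7.424
G1 X15.000 Y4.286
G1 X22.576 Y7.424
G1 X25.714 Y15.000
; layer 3
G0 Z8.143
G0 X23.571 Y15.000
G1 X21.061 Y21.061
G1 X15.000 Y23.571
G1 X8.939 Y21.061
G1 X6.429 Y15.000
G1 X8.939 Y8.939
G1 X15.000 Y6.429
G1 X21.061 Y8.939
G1 X23.571 Y15.000
; layer 4
G0 Z10.857
G0 X21.429 Y15.000
G1 X19.546 Y19.546
G1 X15.000 Y21.429
G1 X10.454 Y19.546
G1 X8.571 Y15.000
G1 X10.454 Y10.454
G1 X15.000 Y8.571
G1 X19.546 Y10.454
G1 X21.429 Y15.000
; layer 5
G0 Z13.571
G0 X19.286 Y15.000
G1 X18.031 Y18.031
G1 X15.000 Y19.286
G1 X11.969 Y18.031
G1 X10.714 Y15.000
G1 X11.969 Y11.969
G1 X15.000 Y10.714
G1 X18.031 Y11.969
G1 X19.286 Y15.000
; layer 6
G0 Z16.286
G0 X17.143 Y15.000
G1 X16.515 Y16.515
G1 X15.000 Y17.143
G1 X13.485 Y16.515
G1 X12.857 Y15.000
G1 X13.485 Y13.485
G1 X15.000 Y12.857
G1 X16.515 Y13.485
G1 X17.143 Y15.000
M2 ; end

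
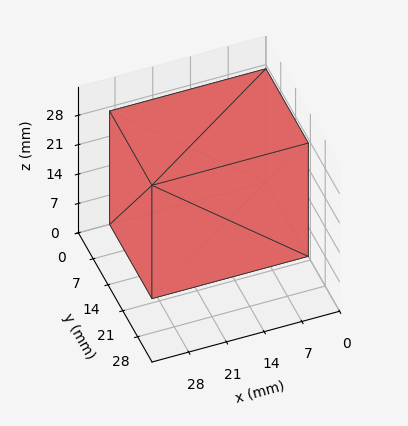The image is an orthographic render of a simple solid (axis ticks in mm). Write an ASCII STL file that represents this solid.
Reading the render: the shape is a rectangular box, roughly 29 × 20 mm footprint and 27 mm tall (dimensions read to the nearest mm from the axis ticks). For the STL, each face is triangulated and given an outward normal.

solid part
  facet normal 0.0000 0.0000 -1.0000
    outer loop
      vertex 29.00 20.00 0.00
      vertex 29.00 0.00 0.00
      vertex 0.00 0.00 0.00
    endloop
  endfacet
  facet normal 0.0000 0.0000 -1.0000
    outer loop
      vertex 0.00 20.00 0.00
      vertex 29.00 20.00 0.00
      vertex 0.00 0.00 0.00
    endloop
  endfacet
  facet normal 0.0000 0.0000 1.0000
    outer loop
      vertex 0.00 0.00 27.00
      vertex 29.00 0.00 27.00
      vertex 29.00 20.00 27.00
    endloop
  endfacet
  facet normal 0.0000 0.0000 1.0000
    outer loop
      vertex 0.00 0.00 27.00
      vertex 29.00 20.00 27.00
      vertex 0.00 20.00 27.00
    endloop
  endfacet
  facet normal 0.0000 -1.0000 0.0000
    outer loop
      vertex 0.00 0.00 0.00
      vertex 29.00 0.00 0.00
      vertex 29.00 0.00 27.00
    endloop
  endfacet
  facet normal 0.0000 -1.0000 0.0000
    outer loop
      vertex 0.00 0.00 0.00
      vertex 29.00 0.00 27.00
      vertex 0.00 0.00 27.00
    endloop
  endfacet
  facet normal 0.0000 1.0000 0.0000
    outer loop
      vertex 29.00 20.00 27.00
      vertex 29.00 20.00 0.00
      vertex 0.00 20.00 0.00
    endloop
  endfacet
  facet normal 0.0000 1.0000 0.0000
    outer loop
      vertex 0.00 20.00 27.00
      vertex 29.00 20.00 27.00
      vertex 0.00 20.00 0.00
    endloop
  endfacet
  facet normal -1.0000 0.0000 0.0000
    outer loop
      vertex 0.00 20.00 27.00
      vertex 0.00 20.00 0.00
      vertex 0.00 0.00 0.00
    endloop
  endfacet
  facet normal -1.0000 0.0000 0.0000
    outer loop
      vertex 0.00 0.00 27.00
      vertex 0.00 20.00 27.00
      vertex 0.00 0.00 0.00
    endloop
  endfacet
  facet normal 1.0000 0.0000 0.0000
    outer loop
      vertex 29.00 0.00 0.00
      vertex 29.00 20.00 0.00
      vertex 29.00 20.00 27.00
    endloop
  endfacet
  facet normal 1.0000 0.0000 0.0000
    outer loop
      vertex 29.00 0.00 0.00
      vertex 29.00 20.00 27.00
      vertex 29.00 0.00 27.00
    endloop
  endfacet
endsolid part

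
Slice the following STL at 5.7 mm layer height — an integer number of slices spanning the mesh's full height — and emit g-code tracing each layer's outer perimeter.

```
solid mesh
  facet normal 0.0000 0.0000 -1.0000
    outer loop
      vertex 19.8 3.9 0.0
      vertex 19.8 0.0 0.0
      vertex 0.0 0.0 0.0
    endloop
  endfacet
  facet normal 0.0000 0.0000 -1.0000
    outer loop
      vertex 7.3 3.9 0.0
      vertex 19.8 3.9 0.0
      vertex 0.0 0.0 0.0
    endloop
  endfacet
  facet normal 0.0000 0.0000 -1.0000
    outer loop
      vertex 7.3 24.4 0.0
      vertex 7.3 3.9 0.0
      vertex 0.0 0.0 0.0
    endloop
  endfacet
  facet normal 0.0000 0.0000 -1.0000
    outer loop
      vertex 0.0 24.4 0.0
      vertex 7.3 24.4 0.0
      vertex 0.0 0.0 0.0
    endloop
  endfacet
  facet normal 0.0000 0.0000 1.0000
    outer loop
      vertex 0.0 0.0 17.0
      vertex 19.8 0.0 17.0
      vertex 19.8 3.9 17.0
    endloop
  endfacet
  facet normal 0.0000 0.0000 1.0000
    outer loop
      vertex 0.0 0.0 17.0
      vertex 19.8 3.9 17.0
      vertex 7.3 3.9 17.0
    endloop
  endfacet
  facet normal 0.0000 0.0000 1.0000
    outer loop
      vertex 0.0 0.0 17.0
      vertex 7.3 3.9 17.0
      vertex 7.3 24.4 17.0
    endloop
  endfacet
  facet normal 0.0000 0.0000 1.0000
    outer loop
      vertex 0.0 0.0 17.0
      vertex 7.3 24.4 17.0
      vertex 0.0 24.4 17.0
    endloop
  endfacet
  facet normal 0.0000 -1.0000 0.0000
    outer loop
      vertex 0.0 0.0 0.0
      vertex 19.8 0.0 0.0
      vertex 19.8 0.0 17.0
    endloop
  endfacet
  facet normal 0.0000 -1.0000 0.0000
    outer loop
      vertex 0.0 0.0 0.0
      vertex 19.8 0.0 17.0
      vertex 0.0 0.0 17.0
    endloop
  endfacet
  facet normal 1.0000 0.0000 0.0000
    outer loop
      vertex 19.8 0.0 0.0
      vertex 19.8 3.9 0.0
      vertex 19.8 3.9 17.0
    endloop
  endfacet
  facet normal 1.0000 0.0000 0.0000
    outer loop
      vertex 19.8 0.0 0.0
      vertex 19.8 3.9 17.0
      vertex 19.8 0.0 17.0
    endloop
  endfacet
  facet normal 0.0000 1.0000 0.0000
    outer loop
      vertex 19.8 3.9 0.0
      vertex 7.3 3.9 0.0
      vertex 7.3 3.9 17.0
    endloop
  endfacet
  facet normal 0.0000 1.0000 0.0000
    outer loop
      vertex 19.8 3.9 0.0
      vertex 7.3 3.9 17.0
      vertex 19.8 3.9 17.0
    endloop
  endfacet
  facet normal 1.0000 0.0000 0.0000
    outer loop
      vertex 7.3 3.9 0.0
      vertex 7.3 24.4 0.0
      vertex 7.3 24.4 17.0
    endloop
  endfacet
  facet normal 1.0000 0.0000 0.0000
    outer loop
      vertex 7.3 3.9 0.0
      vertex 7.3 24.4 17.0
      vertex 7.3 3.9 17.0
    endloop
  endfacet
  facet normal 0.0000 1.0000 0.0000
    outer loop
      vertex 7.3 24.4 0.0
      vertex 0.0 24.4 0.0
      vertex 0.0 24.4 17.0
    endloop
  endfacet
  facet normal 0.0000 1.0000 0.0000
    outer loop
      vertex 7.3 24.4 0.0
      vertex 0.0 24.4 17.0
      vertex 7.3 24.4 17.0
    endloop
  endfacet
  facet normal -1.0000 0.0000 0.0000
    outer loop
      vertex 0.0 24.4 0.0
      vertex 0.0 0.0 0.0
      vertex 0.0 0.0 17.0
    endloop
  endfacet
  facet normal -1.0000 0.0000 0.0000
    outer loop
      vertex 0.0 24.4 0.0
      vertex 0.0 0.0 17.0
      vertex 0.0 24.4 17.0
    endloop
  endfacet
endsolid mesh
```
; perimeter-only toolpath
G21 ; units = mm
G90 ; absolute positioning
G28 ; home
; layer 1
G0 Z5.7
G0 X0.0 Y0.0
G1 X19.8 Y0.0
G1 X19.8 Y3.9
G1 X7.3 Y3.9
G1 X7.3 Y24.4
G1 X0.0 Y24.4
G1 X0.0 Y0.0
; layer 2
G0 Z11.3
G0 X0.0 Y0.0
G1 X19.8 Y0.0
G1 X19.8 Y3.9
G1 X7.3 Y3.9
G1 X7.3 Y24.4
G1 X0.0 Y24.4
G1 X0.0 Y0.0
; layer 3
G0 Z17.0
G0 X0.0 Y0.0
G1 X19.8 Y0.0
G1 X19.8 Y3.9
G1 X7.3 Y3.9
G1 X7.3 Y24.4
G1 X0.0 Y24.4
G1 X0.0 Y0.0
M2 ; end

The solid is an L-shaped prism: outer 19.8 × 24.4 mm, arm thicknesses ≈ 3.9 mm (horizontal) and 7.3 mm (vertical), extruded 17 mm in z. Slicing at Δz = 5.7 mm — 3 equal slices spanning the solid's height, so layer i sits at z = i·h/3 — gives 3 non-empty perimeters. Each is a 6-segment closed polygon; G0 lifts to the layer z and rapids to the start vertex, then G1 traces the edges.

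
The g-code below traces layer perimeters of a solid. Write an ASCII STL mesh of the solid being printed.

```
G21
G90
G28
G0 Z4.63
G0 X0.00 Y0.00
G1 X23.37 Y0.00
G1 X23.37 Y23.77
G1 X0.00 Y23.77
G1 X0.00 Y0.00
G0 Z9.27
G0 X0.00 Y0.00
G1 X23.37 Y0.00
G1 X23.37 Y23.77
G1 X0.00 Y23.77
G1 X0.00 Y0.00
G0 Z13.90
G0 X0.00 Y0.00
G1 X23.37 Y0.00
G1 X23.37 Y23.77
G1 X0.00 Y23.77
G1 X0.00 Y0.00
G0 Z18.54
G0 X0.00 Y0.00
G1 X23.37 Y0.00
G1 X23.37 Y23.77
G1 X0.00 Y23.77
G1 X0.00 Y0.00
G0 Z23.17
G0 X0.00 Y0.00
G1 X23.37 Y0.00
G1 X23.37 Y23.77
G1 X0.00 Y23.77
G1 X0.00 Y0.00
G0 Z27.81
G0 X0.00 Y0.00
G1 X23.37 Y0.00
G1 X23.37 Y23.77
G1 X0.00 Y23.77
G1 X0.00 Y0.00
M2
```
solid part
  facet normal 0.0000 0.0000 -1.0000
    outer loop
      vertex 23.37 23.77 0.00
      vertex 23.37 0.00 0.00
      vertex 0.00 0.00 0.00
    endloop
  endfacet
  facet normal 0.0000 0.0000 -1.0000
    outer loop
      vertex 0.00 23.77 0.00
      vertex 23.37 23.77 0.00
      vertex 0.00 0.00 0.00
    endloop
  endfacet
  facet normal 0.0000 0.0000 1.0000
    outer loop
      vertex 0.00 0.00 27.81
      vertex 23.37 0.00 27.81
      vertex 23.37 23.77 27.81
    endloop
  endfacet
  facet normal 0.0000 0.0000 1.0000
    outer loop
      vertex 0.00 0.00 27.81
      vertex 23.37 23.77 27.81
      vertex 0.00 23.77 27.81
    endloop
  endfacet
  facet normal 0.0000 -1.0000 0.0000
    outer loop
      vertex 0.00 0.00 0.00
      vertex 23.37 0.00 0.00
      vertex 23.37 0.00 27.81
    endloop
  endfacet
  facet normal 0.0000 -1.0000 0.0000
    outer loop
      vertex 0.00 0.00 0.00
      vertex 23.37 0.00 27.81
      vertex 0.00 0.00 27.81
    endloop
  endfacet
  facet normal 0.0000 1.0000 0.0000
    outer loop
      vertex 23.37 23.77 27.81
      vertex 23.37 23.77 0.00
      vertex 0.00 23.77 0.00
    endloop
  endfacet
  facet normal 0.0000 1.0000 0.0000
    outer loop
      vertex 0.00 23.77 27.81
      vertex 23.37 23.77 27.81
      vertex 0.00 23.77 0.00
    endloop
  endfacet
  facet normal -1.0000 0.0000 0.0000
    outer loop
      vertex 0.00 23.77 27.81
      vertex 0.00 23.77 0.00
      vertex 0.00 0.00 0.00
    endloop
  endfacet
  facet normal -1.0000 0.0000 0.0000
    outer loop
      vertex 0.00 0.00 27.81
      vertex 0.00 23.77 27.81
      vertex 0.00 0.00 0.00
    endloop
  endfacet
  facet normal 1.0000 0.0000 0.0000
    outer loop
      vertex 23.37 0.00 0.00
      vertex 23.37 23.77 0.00
      vertex 23.37 23.77 27.81
    endloop
  endfacet
  facet normal 1.0000 0.0000 0.0000
    outer loop
      vertex 23.37 0.00 0.00
      vertex 23.37 23.77 27.81
      vertex 23.37 0.00 27.81
    endloop
  endfacet
endsolid part

The G0 Z moves step by Δz≈4.63 mm. Every layer's G1 loop is the same polygon, so the solid is a straight extrusion of it from z=0 to z≈27.8. Closing with flat bottom and top caps and triangulating gives 12 facets — a rectangular box, roughly 23.4 × 23.8 mm footprint and 27.8 mm tall.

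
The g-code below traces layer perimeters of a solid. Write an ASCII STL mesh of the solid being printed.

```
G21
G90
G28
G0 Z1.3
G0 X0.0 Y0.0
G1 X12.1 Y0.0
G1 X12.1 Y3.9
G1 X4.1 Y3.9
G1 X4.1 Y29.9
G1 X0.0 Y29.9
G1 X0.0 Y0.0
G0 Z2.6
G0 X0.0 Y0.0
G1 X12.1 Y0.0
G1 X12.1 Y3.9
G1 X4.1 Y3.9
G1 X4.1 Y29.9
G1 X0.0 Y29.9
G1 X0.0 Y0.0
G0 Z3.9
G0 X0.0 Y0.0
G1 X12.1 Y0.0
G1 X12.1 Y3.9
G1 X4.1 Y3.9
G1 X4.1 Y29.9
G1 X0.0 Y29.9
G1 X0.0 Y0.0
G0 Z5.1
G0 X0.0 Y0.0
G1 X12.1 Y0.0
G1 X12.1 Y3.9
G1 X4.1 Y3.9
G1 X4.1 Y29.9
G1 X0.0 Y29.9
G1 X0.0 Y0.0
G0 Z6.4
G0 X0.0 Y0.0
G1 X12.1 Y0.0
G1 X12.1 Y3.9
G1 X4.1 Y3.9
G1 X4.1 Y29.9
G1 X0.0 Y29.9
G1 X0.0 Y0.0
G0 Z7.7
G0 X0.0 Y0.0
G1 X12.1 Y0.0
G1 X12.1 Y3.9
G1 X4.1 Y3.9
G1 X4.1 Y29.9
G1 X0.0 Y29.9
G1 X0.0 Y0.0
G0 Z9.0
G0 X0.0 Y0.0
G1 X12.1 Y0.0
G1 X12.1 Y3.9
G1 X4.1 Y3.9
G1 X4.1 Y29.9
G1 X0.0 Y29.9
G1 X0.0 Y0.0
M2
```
solid part
  facet normal 0.0000 0.0000 -1.0000
    outer loop
      vertex 12.1 3.9 0.0
      vertex 12.1 0.0 0.0
      vertex 0.0 0.0 0.0
    endloop
  endfacet
  facet normal 0.0000 0.0000 -1.0000
    outer loop
      vertex 4.1 3.9 0.0
      vertex 12.1 3.9 0.0
      vertex 0.0 0.0 0.0
    endloop
  endfacet
  facet normal 0.0000 0.0000 -1.0000
    outer loop
      vertex 4.1 29.9 0.0
      vertex 4.1 3.9 0.0
      vertex 0.0 0.0 0.0
    endloop
  endfacet
  facet normal 0.0000 0.0000 -1.0000
    outer loop
      vertex 0.0 29.9 0.0
      vertex 4.1 29.9 0.0
      vertex 0.0 0.0 0.0
    endloop
  endfacet
  facet normal 0.0000 0.0000 1.0000
    outer loop
      vertex 0.0 0.0 9.0
      vertex 12.1 0.0 9.0
      vertex 12.1 3.9 9.0
    endloop
  endfacet
  facet normal 0.0000 0.0000 1.0000
    outer loop
      vertex 0.0 0.0 9.0
      vertex 12.1 3.9 9.0
      vertex 4.1 3.9 9.0
    endloop
  endfacet
  facet normal 0.0000 0.0000 1.0000
    outer loop
      vertex 0.0 0.0 9.0
      vertex 4.1 3.9 9.0
      vertex 4.1 29.9 9.0
    endloop
  endfacet
  facet normal 0.0000 0.0000 1.0000
    outer loop
      vertex 0.0 0.0 9.0
      vertex 4.1 29.9 9.0
      vertex 0.0 29.9 9.0
    endloop
  endfacet
  facet normal 0.0000 -1.0000 0.0000
    outer loop
      vertex 0.0 0.0 0.0
      vertex 12.1 0.0 0.0
      vertex 12.1 0.0 9.0
    endloop
  endfacet
  facet normal 0.0000 -1.0000 0.0000
    outer loop
      vertex 0.0 0.0 0.0
      vertex 12.1 0.0 9.0
      vertex 0.0 0.0 9.0
    endloop
  endfacet
  facet normal 1.0000 0.0000 0.0000
    outer loop
      vertex 12.1 0.0 0.0
      vertex 12.1 3.9 0.0
      vertex 12.1 3.9 9.0
    endloop
  endfacet
  facet normal 1.0000 0.0000 0.0000
    outer loop
      vertex 12.1 0.0 0.0
      vertex 12.1 3.9 9.0
      vertex 12.1 0.0 9.0
    endloop
  endfacet
  facet normal 0.0000 1.0000 0.0000
    outer loop
      vertex 12.1 3.9 0.0
      vertex 4.1 3.9 0.0
      vertex 4.1 3.9 9.0
    endloop
  endfacet
  facet normal 0.0000 1.0000 0.0000
    outer loop
      vertex 12.1 3.9 0.0
      vertex 4.1 3.9 9.0
      vertex 12.1 3.9 9.0
    endloop
  endfacet
  facet normal 1.0000 0.0000 0.0000
    outer loop
      vertex 4.1 3.9 0.0
      vertex 4.1 29.9 0.0
      vertex 4.1 29.9 9.0
    endloop
  endfacet
  facet normal 1.0000 0.0000 0.0000
    outer loop
      vertex 4.1 3.9 0.0
      vertex 4.1 29.9 9.0
      vertex 4.1 3.9 9.0
    endloop
  endfacet
  facet normal 0.0000 1.0000 0.0000
    outer loop
      vertex 4.1 29.9 0.0
      vertex 0.0 29.9 0.0
      vertex 0.0 29.9 9.0
    endloop
  endfacet
  facet normal 0.0000 1.0000 0.0000
    outer loop
      vertex 4.1 29.9 0.0
      vertex 0.0 29.9 9.0
      vertex 4.1 29.9 9.0
    endloop
  endfacet
  facet normal -1.0000 0.0000 0.0000
    outer loop
      vertex 0.0 29.9 0.0
      vertex 0.0 0.0 0.0
      vertex 0.0 0.0 9.0
    endloop
  endfacet
  facet normal -1.0000 0.0000 0.0000
    outer loop
      vertex 0.0 29.9 0.0
      vertex 0.0 0.0 9.0
      vertex 0.0 29.9 9.0
    endloop
  endfacet
endsolid part

The G0 Z moves step by Δz≈1.3 mm. Every layer's G1 loop is the same polygon, so the solid is a straight extrusion of it from z=0 to z≈9. Closing with flat bottom and top caps and triangulating gives 20 facets — an L-shaped prism: outer 12.1 × 29.9 mm, arm thicknesses ≈ 3.9 mm (horizontal) and 4.1 mm (vertical), extruded 9 mm in z.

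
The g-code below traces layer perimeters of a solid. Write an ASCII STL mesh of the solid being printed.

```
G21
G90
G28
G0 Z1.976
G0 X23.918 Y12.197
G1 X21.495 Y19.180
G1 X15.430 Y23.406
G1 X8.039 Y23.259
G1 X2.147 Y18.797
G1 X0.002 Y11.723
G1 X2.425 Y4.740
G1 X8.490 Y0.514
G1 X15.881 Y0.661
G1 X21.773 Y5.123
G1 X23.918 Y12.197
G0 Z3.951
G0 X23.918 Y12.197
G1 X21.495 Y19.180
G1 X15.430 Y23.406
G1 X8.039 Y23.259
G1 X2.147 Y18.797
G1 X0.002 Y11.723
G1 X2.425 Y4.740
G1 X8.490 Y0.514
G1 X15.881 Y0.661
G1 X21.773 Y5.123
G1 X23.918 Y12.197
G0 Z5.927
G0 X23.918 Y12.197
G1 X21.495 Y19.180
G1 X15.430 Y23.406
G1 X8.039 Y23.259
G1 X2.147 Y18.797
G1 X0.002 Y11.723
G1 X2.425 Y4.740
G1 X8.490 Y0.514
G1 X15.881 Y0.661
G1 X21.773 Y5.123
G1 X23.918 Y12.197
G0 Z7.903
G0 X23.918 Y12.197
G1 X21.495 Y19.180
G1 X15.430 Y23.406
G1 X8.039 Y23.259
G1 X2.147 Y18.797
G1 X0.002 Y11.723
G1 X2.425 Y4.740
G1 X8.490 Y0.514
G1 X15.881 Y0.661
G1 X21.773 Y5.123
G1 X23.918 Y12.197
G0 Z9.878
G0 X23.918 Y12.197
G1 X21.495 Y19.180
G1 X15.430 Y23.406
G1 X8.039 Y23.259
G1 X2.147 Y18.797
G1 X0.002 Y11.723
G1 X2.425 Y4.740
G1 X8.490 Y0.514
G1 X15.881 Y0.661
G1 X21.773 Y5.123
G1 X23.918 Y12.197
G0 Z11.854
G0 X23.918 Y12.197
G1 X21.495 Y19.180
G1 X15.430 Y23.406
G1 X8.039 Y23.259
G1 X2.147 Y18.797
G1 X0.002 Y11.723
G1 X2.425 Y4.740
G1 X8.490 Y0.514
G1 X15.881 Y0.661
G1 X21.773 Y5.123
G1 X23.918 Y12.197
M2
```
solid part
  facet normal 0.0000 0.0000 -1.0000
    outer loop
      vertex 15.430 23.406 0.000
      vertex 21.495 19.180 0.000
      vertex 23.918 12.197 0.000
    endloop
  endfacet
  facet normal 0.0000 0.0000 -1.0000
    outer loop
      vertex 8.039 23.259 0.000
      vertex 15.430 23.406 0.000
      vertex 23.918 12.197 0.000
    endloop
  endfacet
  facet normal 0.0000 0.0000 -1.0000
    outer loop
      vertex 2.147 18.797 0.000
      vertex 8.039 23.259 0.000
      vertex 23.918 12.197 0.000
    endloop
  endfacet
  facet normal 0.0000 0.0000 -1.0000
    outer loop
      vertex 0.002 11.723 0.000
      vertex 2.147 18.797 0.000
      vertex 23.918 12.197 0.000
    endloop
  endfacet
  facet normal 0.0000 0.0000 -1.0000
    outer loop
      vertex 2.425 4.740 0.000
      vertex 0.002 11.723 0.000
      vertex 23.918 12.197 0.000
    endloop
  endfacet
  facet normal 0.0000 0.0000 -1.0000
    outer loop
      vertex 8.490 0.514 0.000
      vertex 2.425 4.740 0.000
      vertex 23.918 12.197 0.000
    endloop
  endfacet
  facet normal 0.0000 0.0000 -1.0000
    outer loop
      vertex 15.881 0.661 0.000
      vertex 8.490 0.514 0.000
      vertex 23.918 12.197 0.000
    endloop
  endfacet
  facet normal 0.0000 0.0000 -1.0000
    outer loop
      vertex 21.773 5.123 0.000
      vertex 15.881 0.661 0.000
      vertex 23.918 12.197 0.000
    endloop
  endfacet
  facet normal 0.0000 0.0000 1.0000
    outer loop
      vertex 23.918 12.197 11.854
      vertex 21.495 19.180 11.854
      vertex 15.430 23.406 11.854
    endloop
  endfacet
  facet normal 0.0000 0.0000 1.0000
    outer loop
      vertex 23.918 12.197 11.854
      vertex 15.430 23.406 11.854
      vertex 8.039 23.259 11.854
    endloop
  endfacet
  facet normal 0.0000 0.0000 1.0000
    outer loop
      vertex 23.918 12.197 11.854
      vertex 8.039 23.259 11.854
      vertex 2.147 18.797 11.854
    endloop
  endfacet
  facet normal 0.0000 0.0000 1.0000
    outer loop
      vertex 23.918 12.197 11.854
      vertex 2.147 18.797 11.854
      vertex 0.002 11.723 11.854
    endloop
  endfacet
  facet normal 0.0000 0.0000 1.0000
    outer loop
      vertex 23.918 12.197 11.854
      vertex 0.002 11.723 11.854
      vertex 2.425 4.740 11.854
    endloop
  endfacet
  facet normal 0.0000 0.0000 1.0000
    outer loop
      vertex 23.918 12.197 11.854
      vertex 2.425 4.740 11.854
      vertex 8.490 0.514 11.854
    endloop
  endfacet
  facet normal 0.0000 0.0000 1.0000
    outer loop
      vertex 23.918 12.197 11.854
      vertex 8.490 0.514 11.854
      vertex 15.881 0.661 11.854
    endloop
  endfacet
  facet normal 0.0000 0.0000 1.0000
    outer loop
      vertex 23.918 12.197 11.854
      vertex 15.881 0.661 11.854
      vertex 21.773 5.123 11.854
    endloop
  endfacet
  facet normal 0.9447 0.3278 0.0000
    outer loop
      vertex 23.918 12.197 0.000
      vertex 21.495 19.180 0.000
      vertex 21.495 19.180 11.854
    endloop
  endfacet
  facet normal 0.9447 0.3278 0.0000
    outer loop
      vertex 23.918 12.197 0.000
      vertex 21.495 19.180 11.854
      vertex 23.918 12.197 11.854
    endloop
  endfacet
  facet normal 0.5717 0.8205 0.0000
    outer loop
      vertex 21.495 19.180 0.000
      vertex 15.430 23.406 0.000
      vertex 15.430 23.406 11.854
    endloop
  endfacet
  facet normal 0.5717 0.8205 0.0000
    outer loop
      vertex 21.495 19.180 0.000
      vertex 15.430 23.406 11.854
      vertex 21.495 19.180 11.854
    endloop
  endfacet
  facet normal -0.0199 0.9998 0.0000
    outer loop
      vertex 15.430 23.406 0.000
      vertex 8.039 23.259 0.000
      vertex 8.039 23.259 11.854
    endloop
  endfacet
  facet normal -0.0199 0.9998 0.0000
    outer loop
      vertex 15.430 23.406 0.000
      vertex 8.039 23.259 11.854
      vertex 15.430 23.406 11.854
    endloop
  endfacet
  facet normal -0.6037 0.7972 0.0000
    outer loop
      vertex 8.039 23.259 0.000
      vertex 2.147 18.797 0.000
      vertex 2.147 18.797 11.854
    endloop
  endfacet
  facet normal -0.6037 0.7972 0.0000
    outer loop
      vertex 8.039 23.259 0.000
      vertex 2.147 18.797 11.854
      vertex 8.039 23.259 11.854
    endloop
  endfacet
  facet normal -0.9570 0.2902 0.0000
    outer loop
      vertex 2.147 18.797 0.000
      vertex 0.002 11.723 0.000
      vertex 0.002 11.723 11.854
    endloop
  endfacet
  facet normal -0.9570 0.2902 0.0000
    outer loop
      vertex 2.147 18.797 0.000
      vertex 0.002 11.723 11.854
      vertex 2.147 18.797 11.854
    endloop
  endfacet
  facet normal -0.9447 -0.3278 0.0000
    outer loop
      vertex 0.002 11.723 0.000
      vertex 2.425 4.740 0.000
      vertex 2.425 4.740 11.854
    endloop
  endfacet
  facet normal -0.9447 -0.3278 0.0000
    outer loop
      vertex 0.002 11.723 0.000
      vertex 2.425 4.740 11.854
      vertex 0.002 11.723 11.854
    endloop
  endfacet
  facet normal -0.5717 -0.8205 0.0000
    outer loop
      vertex 2.425 4.740 0.000
      vertex 8.490 0.514 0.000
      vertex 8.490 0.514 11.854
    endloop
  endfacet
  facet normal -0.5717 -0.8205 0.0000
    outer loop
      vertex 2.425 4.740 0.000
      vertex 8.490 0.514 11.854
      vertex 2.425 4.740 11.854
    endloop
  endfacet
  facet normal 0.0199 -0.9998 0.0000
    outer loop
      vertex 8.490 0.514 0.000
      vertex 15.881 0.661 0.000
      vertex 15.881 0.661 11.854
    endloop
  endfacet
  facet normal 0.0199 -0.9998 0.0000
    outer loop
      vertex 8.490 0.514 0.000
      vertex 15.881 0.661 11.854
      vertex 8.490 0.514 11.854
    endloop
  endfacet
  facet normal 0.6037 -0.7972 0.0000
    outer loop
      vertex 15.881 0.661 0.000
      vertex 21.773 5.123 0.000
      vertex 21.773 5.123 11.854
    endloop
  endfacet
  facet normal 0.6037 -0.7972 0.0000
    outer loop
      vertex 15.881 0.661 0.000
      vertex 21.773 5.123 11.854
      vertex 15.881 0.661 11.854
    endloop
  endfacet
  facet normal 0.9570 -0.2902 0.0000
    outer loop
      vertex 21.773 5.123 0.000
      vertex 23.918 12.197 0.000
      vertex 23.918 12.197 11.854
    endloop
  endfacet
  facet normal 0.9570 -0.2902 0.0000
    outer loop
      vertex 21.773 5.123 0.000
      vertex 23.918 12.197 11.854
      vertex 21.773 5.123 11.854
    endloop
  endfacet
endsolid part

The G0 Z moves step by Δz≈1.976 mm. Every layer's G1 loop is the same polygon, so the solid is a straight extrusion of it from z=0 to z≈11.9. Closing with flat bottom and top caps and triangulating gives 36 facets — a regular 10-sided prism (a cylinder approximated with 10 flat sides), circumscribed radius ≈ 12 mm, height ≈ 11.9 mm.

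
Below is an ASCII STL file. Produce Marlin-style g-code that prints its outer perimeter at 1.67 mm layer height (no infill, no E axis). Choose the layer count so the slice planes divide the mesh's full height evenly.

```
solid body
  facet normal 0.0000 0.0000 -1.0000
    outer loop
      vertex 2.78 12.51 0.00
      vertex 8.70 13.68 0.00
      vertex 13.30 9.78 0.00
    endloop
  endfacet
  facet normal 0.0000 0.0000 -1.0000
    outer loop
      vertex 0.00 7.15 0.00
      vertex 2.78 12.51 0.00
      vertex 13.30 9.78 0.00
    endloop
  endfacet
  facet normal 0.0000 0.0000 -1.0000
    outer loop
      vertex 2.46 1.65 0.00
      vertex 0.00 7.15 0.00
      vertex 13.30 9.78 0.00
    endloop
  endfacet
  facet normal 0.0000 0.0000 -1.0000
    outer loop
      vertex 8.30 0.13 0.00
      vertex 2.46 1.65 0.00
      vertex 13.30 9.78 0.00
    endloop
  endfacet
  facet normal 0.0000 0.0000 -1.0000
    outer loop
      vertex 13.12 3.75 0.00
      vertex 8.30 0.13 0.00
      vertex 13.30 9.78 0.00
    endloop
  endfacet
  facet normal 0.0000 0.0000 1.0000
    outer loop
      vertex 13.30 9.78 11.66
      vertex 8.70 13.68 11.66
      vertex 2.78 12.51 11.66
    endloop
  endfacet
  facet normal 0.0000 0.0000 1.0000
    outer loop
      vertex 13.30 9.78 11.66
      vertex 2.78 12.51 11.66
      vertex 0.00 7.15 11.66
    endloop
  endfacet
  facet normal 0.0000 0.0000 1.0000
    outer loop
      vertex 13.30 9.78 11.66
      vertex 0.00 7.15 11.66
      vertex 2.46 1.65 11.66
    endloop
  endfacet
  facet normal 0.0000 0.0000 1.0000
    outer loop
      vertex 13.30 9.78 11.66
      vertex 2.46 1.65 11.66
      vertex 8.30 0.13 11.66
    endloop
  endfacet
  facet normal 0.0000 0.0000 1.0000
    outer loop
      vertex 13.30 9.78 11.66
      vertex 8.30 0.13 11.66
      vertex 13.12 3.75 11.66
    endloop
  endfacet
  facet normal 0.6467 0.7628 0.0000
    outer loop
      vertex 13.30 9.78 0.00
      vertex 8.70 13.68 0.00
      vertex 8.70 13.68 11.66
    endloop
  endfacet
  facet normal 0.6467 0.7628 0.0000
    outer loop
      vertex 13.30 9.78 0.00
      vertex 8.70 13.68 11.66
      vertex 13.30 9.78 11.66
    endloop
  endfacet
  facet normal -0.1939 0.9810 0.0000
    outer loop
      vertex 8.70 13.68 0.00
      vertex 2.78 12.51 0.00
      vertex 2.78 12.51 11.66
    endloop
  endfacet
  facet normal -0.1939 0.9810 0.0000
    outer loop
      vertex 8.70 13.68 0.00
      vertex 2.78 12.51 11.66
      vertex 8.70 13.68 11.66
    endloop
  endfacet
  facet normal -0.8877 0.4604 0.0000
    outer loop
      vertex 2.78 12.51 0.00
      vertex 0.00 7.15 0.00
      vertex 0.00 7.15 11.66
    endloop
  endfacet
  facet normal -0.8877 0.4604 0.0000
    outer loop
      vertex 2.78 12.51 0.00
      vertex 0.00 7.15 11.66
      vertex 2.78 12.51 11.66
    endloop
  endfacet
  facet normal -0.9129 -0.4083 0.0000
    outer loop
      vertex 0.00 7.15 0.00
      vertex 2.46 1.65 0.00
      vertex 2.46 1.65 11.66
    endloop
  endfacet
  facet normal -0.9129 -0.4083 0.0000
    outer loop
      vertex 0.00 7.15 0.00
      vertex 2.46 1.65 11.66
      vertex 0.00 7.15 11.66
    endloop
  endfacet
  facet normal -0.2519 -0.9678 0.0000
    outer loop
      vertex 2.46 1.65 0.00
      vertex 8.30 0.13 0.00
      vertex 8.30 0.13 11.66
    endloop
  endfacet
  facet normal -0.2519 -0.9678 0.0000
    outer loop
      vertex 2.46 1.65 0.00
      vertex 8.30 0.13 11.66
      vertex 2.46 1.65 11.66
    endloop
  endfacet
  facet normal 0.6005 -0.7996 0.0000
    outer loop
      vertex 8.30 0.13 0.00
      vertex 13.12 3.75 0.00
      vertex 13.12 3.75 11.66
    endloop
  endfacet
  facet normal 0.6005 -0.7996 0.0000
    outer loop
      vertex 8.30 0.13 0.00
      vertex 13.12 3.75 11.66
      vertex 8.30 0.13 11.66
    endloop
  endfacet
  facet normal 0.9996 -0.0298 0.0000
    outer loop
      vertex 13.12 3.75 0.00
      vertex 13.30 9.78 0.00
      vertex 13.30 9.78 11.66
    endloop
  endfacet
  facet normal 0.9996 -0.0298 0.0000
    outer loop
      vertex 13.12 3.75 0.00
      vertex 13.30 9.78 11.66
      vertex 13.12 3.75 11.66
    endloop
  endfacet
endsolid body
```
; perimeter-only toolpath
G21 ; units = mm
G90 ; absolute positioning
G28 ; home
; layer 1
G0 Z1.67
G0 X13.30 Y9.78
G1 X8.70 Y13.68
G1 X2.78 Y12.51
G1 X0.00 Y7.15
G1 X2.46 Y1.65
G1 X8.30 Y0.13
G1 X13.12 Y3.75
G1 X13.30 Y9.78
; layer 2
G0 Z3.33
G0 X13.30 Y9.78
G1 X8.70 Y13.68
G1 X2.78 Y12.51
G1 X0.00 Y7.15
G1 X2.46 Y1.65
G1 X8.30 Y0.13
G1 X13.12 Y3.75
G1 X13.30 Y9.78
; layer 3
G0 Z5.00
G0 X13.30 Y9.78
G1 X8.70 Y13.68
G1 X2.78 Y12.51
G1 X0.00 Y7.15
G1 X2.46 Y1.65
G1 X8.30 Y0.13
G1 X13.12 Y3.75
G1 X13.30 Y9.78
; layer 4
G0 Z6.66
G0 X13.30 Y9.78
G1 X8.70 Y13.68
G1 X2.78 Y12.51
G1 X0.00 Y7.15
G1 X2.46 Y1.65
G1 X8.30 Y0.13
G1 X13.12 Y3.75
G1 X13.30 Y9.78
; layer 5
G0 Z8.33
G0 X13.30 Y9.78
G1 X8.70 Y13.68
G1 X2.78 Y12.51
G1 X0.00 Y7.15
G1 X2.46 Y1.65
G1 X8.30 Y0.13
G1 X13.12 Y3.75
G1 X13.30 Y9.78
; layer 6
G0 Z9.99
G0 X13.30 Y9.78
G1 X8.70 Y13.68
G1 X2.78 Y12.51
G1 X0.00 Y7.15
G1 X2.46 Y1.65
G1 X8.30 Y0.13
G1 X13.12 Y3.75
G1 X13.30 Y9.78
; layer 7
G0 Z11.66
G0 X13.30 Y9.78
G1 X8.70 Y13.68
G1 X2.78 Y12.51
G1 X0.00 Y7.15
G1 X2.46 Y1.65
G1 X8.30 Y0.13
G1 X13.12 Y3.75
G1 X13.30 Y9.78
M2 ; end

The solid is a regular 7-sided prism (a cylinder approximated with 7 flat sides), circumscribed radius ≈ 6.95 mm, height ≈ 11.7 mm. Slicing at Δz = 1.67 mm — 7 equal slices spanning the solid's height, so layer i sits at z = i·h/7 — gives 7 non-empty perimeters. Each is a 7-segment closed polygon; G0 lifts to the layer z and rapids to the start vertex, then G1 traces the edges.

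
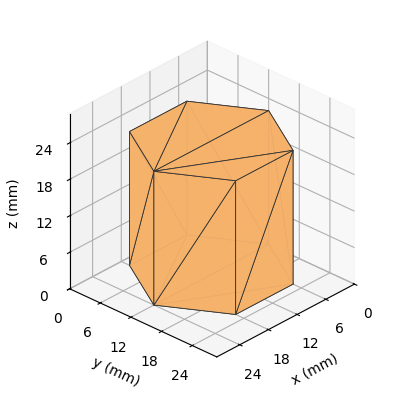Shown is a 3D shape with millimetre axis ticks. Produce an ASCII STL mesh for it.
Reading the render: the shape is a regular 6-sided prism (a cylinder approximated with 6 flat sides), circumscribed radius ≈ 12 mm, height ≈ 22 mm (dimensions read to the nearest mm from the axis ticks). For the STL, each face is triangulated and given an outward normal.

solid part
  facet normal 0.0000 0.0000 -1.0000
    outer loop
      vertex 6.00 22.39 0.00
      vertex 18.00 22.39 0.00
      vertex 24.00 12.00 0.00
    endloop
  endfacet
  facet normal 0.0000 0.0000 -1.0000
    outer loop
      vertex 0.00 12.00 0.00
      vertex 6.00 22.39 0.00
      vertex 24.00 12.00 0.00
    endloop
  endfacet
  facet normal 0.0000 0.0000 -1.0000
    outer loop
      vertex 6.00 1.61 0.00
      vertex 0.00 12.00 0.00
      vertex 24.00 12.00 0.00
    endloop
  endfacet
  facet normal 0.0000 0.0000 -1.0000
    outer loop
      vertex 18.00 1.61 0.00
      vertex 6.00 1.61 0.00
      vertex 24.00 12.00 0.00
    endloop
  endfacet
  facet normal 0.0000 0.0000 1.0000
    outer loop
      vertex 24.00 12.00 22.00
      vertex 18.00 22.39 22.00
      vertex 6.00 22.39 22.00
    endloop
  endfacet
  facet normal 0.0000 0.0000 1.0000
    outer loop
      vertex 24.00 12.00 22.00
      vertex 6.00 22.39 22.00
      vertex 0.00 12.00 22.00
    endloop
  endfacet
  facet normal 0.0000 0.0000 1.0000
    outer loop
      vertex 24.00 12.00 22.00
      vertex 0.00 12.00 22.00
      vertex 6.00 1.61 22.00
    endloop
  endfacet
  facet normal 0.0000 0.0000 1.0000
    outer loop
      vertex 24.00 12.00 22.00
      vertex 6.00 1.61 22.00
      vertex 18.00 1.61 22.00
    endloop
  endfacet
  facet normal 0.8660 0.5001 0.0000
    outer loop
      vertex 24.00 12.00 0.00
      vertex 18.00 22.39 0.00
      vertex 18.00 22.39 22.00
    endloop
  endfacet
  facet normal 0.8660 0.5001 0.0000
    outer loop
      vertex 24.00 12.00 0.00
      vertex 18.00 22.39 22.00
      vertex 24.00 12.00 22.00
    endloop
  endfacet
  facet normal 0.0000 1.0000 0.0000
    outer loop
      vertex 18.00 22.39 0.00
      vertex 6.00 22.39 0.00
      vertex 6.00 22.39 22.00
    endloop
  endfacet
  facet normal 0.0000 1.0000 0.0000
    outer loop
      vertex 18.00 22.39 0.00
      vertex 6.00 22.39 22.00
      vertex 18.00 22.39 22.00
    endloop
  endfacet
  facet normal -0.8660 0.5001 0.0000
    outer loop
      vertex 6.00 22.39 0.00
      vertex 0.00 12.00 0.00
      vertex 0.00 12.00 22.00
    endloop
  endfacet
  facet normal -0.8660 0.5001 0.0000
    outer loop
      vertex 6.00 22.39 0.00
      vertex 0.00 12.00 22.00
      vertex 6.00 22.39 22.00
    endloop
  endfacet
  facet normal -0.8660 -0.5001 0.0000
    outer loop
      vertex 0.00 12.00 0.00
      vertex 6.00 1.61 0.00
      vertex 6.00 1.61 22.00
    endloop
  endfacet
  facet normal -0.8660 -0.5001 0.0000
    outer loop
      vertex 0.00 12.00 0.00
      vertex 6.00 1.61 22.00
      vertex 0.00 12.00 22.00
    endloop
  endfacet
  facet normal 0.0000 -1.0000 0.0000
    outer loop
      vertex 6.00 1.61 0.00
      vertex 18.00 1.61 0.00
      vertex 18.00 1.61 22.00
    endloop
  endfacet
  facet normal 0.0000 -1.0000 0.0000
    outer loop
      vertex 6.00 1.61 0.00
      vertex 18.00 1.61 22.00
      vertex 6.00 1.61 22.00
    endloop
  endfacet
  facet normal 0.8660 -0.5001 0.0000
    outer loop
      vertex 18.00 1.61 0.00
      vertex 24.00 12.00 0.00
      vertex 24.00 12.00 22.00
    endloop
  endfacet
  facet normal 0.8660 -0.5001 0.0000
    outer loop
      vertex 18.00 1.61 0.00
      vertex 24.00 12.00 22.00
      vertex 18.00 1.61 22.00
    endloop
  endfacet
endsolid part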